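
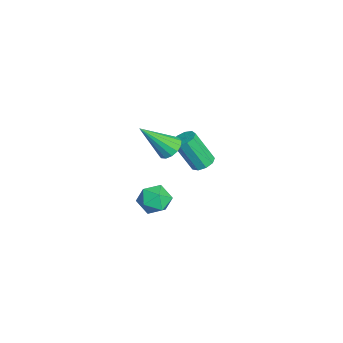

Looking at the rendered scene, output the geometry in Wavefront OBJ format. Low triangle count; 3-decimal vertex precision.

v -1.044 -0.509 -3.49
v -0.32 -1.042 -3.818
v -1.96 -1.758 -3.482
v -1.236 -2.291 -3.81
v -1.207 -1.939 -2.92
v -0.641 -1.168 -2.926
v -1.639 -1.632 -4.374
v -1.073 -0.861 -4.38
v -0.688 -1.736 -4.365
v -0.421 -1.926 -3.466
v -1.859 -0.874 -3.834
v -1.592 -1.064 -2.935
v 1.31 -0.708 1.995
v 1.682 -1.13 1.561
v 1.55 -2.112 3.565
v 1.932 -0.911 1.719
v 2.015 -0.638 1.95
v 1.91 -0.384 2.193
v 1.643 -0.216 2.384
v 1.288 -0.181 2.47
v 0.938 -0.286 2.428
v 0.688 -0.505 2.271
v 0.605 -0.778 2.04
v 0.711 -1.033 1.796
v 0.977 -1.2 1.606
v 1.332 -1.236 1.52
v -1.324 0.964 -1.136
v -0.747 0.704 -1.232
v -0.879 -0.225 0.5
v -1.456 0.036 0.596
v -0.706 1.087 -1.023
v -0.838 0.158 0.709
v -0.954 1.412 -0.868
v -1.086 0.483 0.865
v -1.375 1.528 -0.838
v -1.507 0.599 0.895
v -1.772 1.38 -0.947
v -1.904 0.451 0.785
v -1.96 1.038 -1.145
v -2.092 0.109 0.587
v -1.85 0.661 -1.339
v -1.982 -0.268 0.393
v -1.494 0.426 -1.438
v -1.626 -0.503 0.294
v -1.058 0.443 -1.395
v -1.19 -0.486 0.337
f 1 12 6
f 1 6 2
f 1 2 8
f 1 8 11
f 1 11 12
f 2 6 10
f 6 12 5
f 12 11 3
f 11 8 7
f 8 2 9
f 4 10 5
f 4 5 3
f 4 3 7
f 4 7 9
f 4 9 10
f 5 10 6
f 3 5 12
f 7 3 11
f 9 7 8
f 10 9 2
f 14 13 16
f 14 16 15
f 16 13 17
f 16 17 15
f 17 13 18
f 17 18 15
f 18 13 19
f 18 19 15
f 19 13 20
f 19 20 15
f 20 13 21
f 20 21 15
f 21 13 22
f 21 22 15
f 22 13 23
f 22 23 15
f 23 13 24
f 23 24 15
f 24 13 25
f 24 25 15
f 25 13 26
f 25 26 15
f 26 13 14
f 26 14 15
f 28 27 31
f 28 31 29
f 29 31 32
f 29 32 30
f 31 27 33
f 31 33 32
f 32 33 34
f 32 34 30
f 33 27 35
f 33 35 34
f 34 35 36
f 34 36 30
f 35 27 37
f 35 37 36
f 36 37 38
f 36 38 30
f 37 27 39
f 37 39 38
f 38 39 40
f 38 40 30
f 39 27 41
f 39 41 40
f 40 41 42
f 40 42 30
f 41 27 43
f 41 43 42
f 42 43 44
f 42 44 30
f 43 27 45
f 43 45 44
f 44 45 46
f 44 46 30
f 45 27 28
f 45 28 46
f 46 28 29
f 46 29 30



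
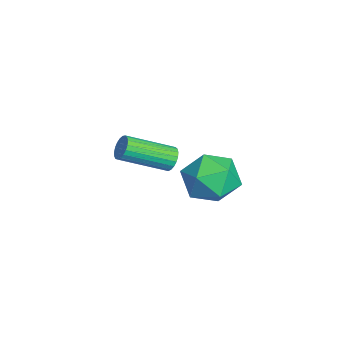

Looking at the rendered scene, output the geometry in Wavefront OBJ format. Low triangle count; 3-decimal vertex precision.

v 3.288 1.841 2.426
v 4.324 1.665 2.641
v 3.336 0.615 1.199
v 4.372 0.439 1.414
v 3.621 0.164 2.129
v 3.592 0.921 2.887
v 4.068 1.359 0.953
v 4.039 2.116 1.711
v 4.806 1.367 1.731
v 4.53 0.628 2.457
v 3.13 1.652 1.383
v 2.854 0.913 2.109
v -0.201 0.07 -0.07
v -0.017 -0.122 -0.517
v 0.225 -1.843 0.323
v 0.041 -1.65 0.77
v 0.163 -0.05 -0.421
v 0.405 -1.771 0.419
v 0.28 0.043 -0.265
v 0.522 -1.678 0.575
v 0.314 0.14 -0.075
v 0.556 -1.58 0.765
v 0.259 0.226 0.116
v 0.501 -1.495 0.956
v 0.124 0.284 0.274
v 0.367 -1.436 1.114
v -0.066 0.306 0.374
v 0.176 -1.415 1.214
v -0.281 0.287 0.396
v -0.038 -1.434 1.236
v -0.481 0.23 0.338
v -0.239 -1.491 1.178
v -0.633 0.146 0.209
v -0.391 -1.575 1.049
v -0.711 0.049 0.033
v -0.468 -1.672 0.872
v -0.7 -0.045 -0.162
v -0.457 -1.766 0.678
v -0.603 -0.118 -0.341
v -0.361 -1.839 0.499
v -0.436 -0.159 -0.473
v -0.194 -1.88 0.367
v -0.229 -0.161 -0.535
v 0.013 -1.881 0.305
f 1 12 6
f 1 6 2
f 1 2 8
f 1 8 11
f 1 11 12
f 2 6 10
f 6 12 5
f 12 11 3
f 11 8 7
f 8 2 9
f 4 10 5
f 4 5 3
f 4 3 7
f 4 7 9
f 4 9 10
f 5 10 6
f 3 5 12
f 7 3 11
f 9 7 8
f 10 9 2
f 14 13 17
f 14 17 15
f 15 17 18
f 15 18 16
f 17 13 19
f 17 19 18
f 18 19 20
f 18 20 16
f 19 13 21
f 19 21 20
f 20 21 22
f 20 22 16
f 21 13 23
f 21 23 22
f 22 23 24
f 22 24 16
f 23 13 25
f 23 25 24
f 24 25 26
f 24 26 16
f 25 13 27
f 25 27 26
f 26 27 28
f 26 28 16
f 27 13 29
f 27 29 28
f 28 29 30
f 28 30 16
f 29 13 31
f 29 31 30
f 30 31 32
f 30 32 16
f 31 13 33
f 31 33 32
f 32 33 34
f 32 34 16
f 33 13 35
f 33 35 34
f 34 35 36
f 34 36 16
f 35 13 37
f 35 37 36
f 36 37 38
f 36 38 16
f 37 13 39
f 37 39 38
f 38 39 40
f 38 40 16
f 39 13 41
f 39 41 40
f 40 41 42
f 40 42 16
f 41 13 43
f 41 43 42
f 42 43 44
f 42 44 16
f 43 13 14
f 43 14 44
f 44 14 15
f 44 15 16



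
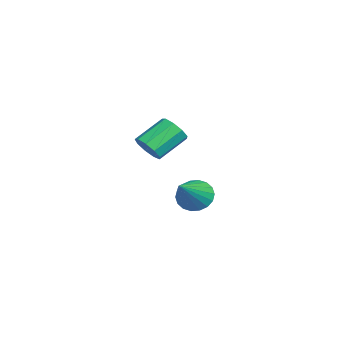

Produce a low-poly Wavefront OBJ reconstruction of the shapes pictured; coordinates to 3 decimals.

v 2.181 0.881 1.222
v 2.58 0.843 1.598
v 2.039 1.661 2.255
v 1.639 1.699 1.878
v 2.668 1.106 1.344
v 2.127 1.923 2
v 2.528 1.263 1.032
v 1.987 2.081 1.688
v 2.225 1.242 0.809
v 1.684 2.06 1.465
v 1.902 1.052 0.779
v 1.361 1.87 1.436
v 1.709 0.782 0.957
v 1.168 1.6 1.613
v 1.737 0.558 1.258
v 1.196 1.376 1.914
v 1.972 0.486 1.543
v 1.431 1.304 2.199
v 2.305 0.598 1.677
v 1.764 1.416 2.333
v -1.418 2.294 -2.397
v -1.004 2.71 -2.72
v -0.102 1.786 -1.363
v -1.111 2.881 -2.5
v -1.279 2.935 -2.26
v -1.474 2.863 -2.047
v -1.659 2.677 -1.903
v -1.795 2.417 -1.857
v -1.858 2.131 -1.918
v -1.833 1.878 -2.074
v -1.726 1.708 -2.294
v -1.558 1.653 -2.535
v -1.362 1.726 -2.748
v -1.178 1.911 -2.892
v -1.041 2.172 -2.937
v -0.979 2.457 -2.876
f 2 1 5
f 2 5 3
f 3 5 6
f 3 6 4
f 5 1 7
f 5 7 6
f 6 7 8
f 6 8 4
f 7 1 9
f 7 9 8
f 8 9 10
f 8 10 4
f 9 1 11
f 9 11 10
f 10 11 12
f 10 12 4
f 11 1 13
f 11 13 12
f 12 13 14
f 12 14 4
f 13 1 15
f 13 15 14
f 14 15 16
f 14 16 4
f 15 1 17
f 15 17 16
f 16 17 18
f 16 18 4
f 17 1 19
f 17 19 18
f 18 19 20
f 18 20 4
f 19 1 2
f 19 2 20
f 20 2 3
f 20 3 4
f 22 21 24
f 22 24 23
f 24 21 25
f 24 25 23
f 25 21 26
f 25 26 23
f 26 21 27
f 26 27 23
f 27 21 28
f 27 28 23
f 28 21 29
f 28 29 23
f 29 21 30
f 29 30 23
f 30 21 31
f 30 31 23
f 31 21 32
f 31 32 23
f 32 21 33
f 32 33 23
f 33 21 34
f 33 34 23
f 34 21 35
f 34 35 23
f 35 21 36
f 35 36 23
f 36 21 22
f 36 22 23



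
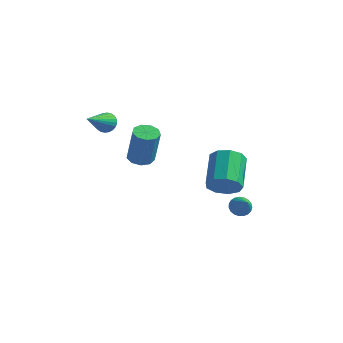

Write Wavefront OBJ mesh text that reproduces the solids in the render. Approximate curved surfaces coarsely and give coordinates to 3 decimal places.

v 1.917 0.272 -0.29
v 2.647 0.263 0.219
v 2.014 1.838 1.158
v 1.283 1.848 0.65
v 2.744 0.599 -0.279
v 2.111 2.174 0.66
v 2.454 0.782 -0.782
v 1.821 2.358 0.157
v 1.913 0.727 -1.055
v 1.28 2.302 -0.116
v 1.373 0.459 -0.969
v 0.74 2.034 -0.03
v 1.087 0.104 -0.566
v 0.454 1.679 0.374
v 1.19 -0.173 -0.033
v 0.557 1.402 0.906
v 1.632 -0.241 0.38
v 0.999 1.334 1.319
v 2.208 -0.069 0.479
v 1.575 1.506 1.418
v -2.696 0.543 0.201
v -2.069 0.339 0.035
v -1.617 0.133 1.993
v -2.244 0.337 2.159
v -2.078 0.802 0.086
v -1.626 0.595 2.043
v -2.376 1.143 0.19
v -1.924 0.937 2.148
v -2.824 1.204 0.3
v -2.372 0.997 2.258
v -3.212 0.955 0.364
v -2.76 0.749 2.322
v -3.359 0.514 0.351
v -2.907 0.308 2.309
v -3.195 0.086 0.268
v -2.743 -0.12 2.226
v -2.798 -0.127 0.154
v -2.346 -0.334 2.112
v -2.353 -0.028 0.062
v -1.901 -0.234 2.02
v -3.524 -1.187 3.208
v -3.031 -1.386 2.951
v -3.636 -2.693 4.152
v -2.945 -1.277 3.135
v -2.947 -1.155 3.33
v -3.037 -1.037 3.506
v -3.201 -0.943 3.637
v -3.414 -0.886 3.703
v -3.643 -0.874 3.694
v -3.855 -0.91 3.611
v -4.016 -0.989 3.466
v -4.102 -1.098 3.282
v -4.1 -1.22 3.087
v -4.01 -1.337 2.911
v -3.847 -1.432 2.78
v -3.634 -1.489 2.714
v -3.404 -1.5 2.723
v -3.192 -1.464 2.806
v 1.441 2.928 -3.27
v 1.881 2.89 -3.662
v 2.119 2.312 -2.45
v 1.933 3.1 -3.547
v 1.901 3.281 -3.385
v 1.789 3.4 -3.202
v 1.617 3.439 -3.032
v 1.414 3.389 -2.902
v 1.216 3.259 -2.837
v 1.058 3.072 -2.846
v 0.965 2.86 -2.929
v 0.955 2.661 -3.071
v 1.029 2.507 -3.247
v 1.174 2.426 -3.427
v 1.366 2.432 -3.581
v 1.57 2.524 -3.68
v 1.753 2.686 -3.709
f 2 1 5
f 2 5 3
f 3 5 6
f 3 6 4
f 5 1 7
f 5 7 6
f 6 7 8
f 6 8 4
f 7 1 9
f 7 9 8
f 8 9 10
f 8 10 4
f 9 1 11
f 9 11 10
f 10 11 12
f 10 12 4
f 11 1 13
f 11 13 12
f 12 13 14
f 12 14 4
f 13 1 15
f 13 15 14
f 14 15 16
f 14 16 4
f 15 1 17
f 15 17 16
f 16 17 18
f 16 18 4
f 17 1 19
f 17 19 18
f 18 19 20
f 18 20 4
f 19 1 2
f 19 2 20
f 20 2 3
f 20 3 4
f 22 21 25
f 22 25 23
f 23 25 26
f 23 26 24
f 25 21 27
f 25 27 26
f 26 27 28
f 26 28 24
f 27 21 29
f 27 29 28
f 28 29 30
f 28 30 24
f 29 21 31
f 29 31 30
f 30 31 32
f 30 32 24
f 31 21 33
f 31 33 32
f 32 33 34
f 32 34 24
f 33 21 35
f 33 35 34
f 34 35 36
f 34 36 24
f 35 21 37
f 35 37 36
f 36 37 38
f 36 38 24
f 37 21 39
f 37 39 38
f 38 39 40
f 38 40 24
f 39 21 22
f 39 22 40
f 40 22 23
f 40 23 24
f 42 41 44
f 42 44 43
f 44 41 45
f 44 45 43
f 45 41 46
f 45 46 43
f 46 41 47
f 46 47 43
f 47 41 48
f 47 48 43
f 48 41 49
f 48 49 43
f 49 41 50
f 49 50 43
f 50 41 51
f 50 51 43
f 51 41 52
f 51 52 43
f 52 41 53
f 52 53 43
f 53 41 54
f 53 54 43
f 54 41 55
f 54 55 43
f 55 41 56
f 55 56 43
f 56 41 57
f 56 57 43
f 57 41 58
f 57 58 43
f 58 41 42
f 58 42 43
f 60 59 62
f 60 62 61
f 62 59 63
f 62 63 61
f 63 59 64
f 63 64 61
f 64 59 65
f 64 65 61
f 65 59 66
f 65 66 61
f 66 59 67
f 66 67 61
f 67 59 68
f 67 68 61
f 68 59 69
f 68 69 61
f 69 59 70
f 69 70 61
f 70 59 71
f 70 71 61
f 71 59 72
f 71 72 61
f 72 59 73
f 72 73 61
f 73 59 74
f 73 74 61
f 74 59 75
f 74 75 61
f 75 59 60
f 75 60 61



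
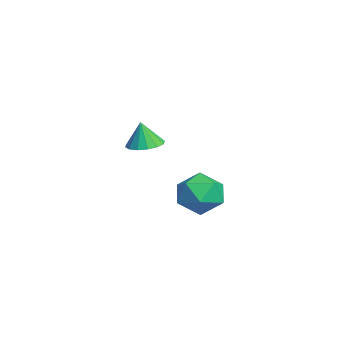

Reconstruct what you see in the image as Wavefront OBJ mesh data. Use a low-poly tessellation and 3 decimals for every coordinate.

v 3.94 -1.361 0.906
v 4.318 -0.711 1.018
v 3.88 -1.519 2.034
v 3.938 -0.608 1.012
v 3.559 -0.707 0.978
v 3.282 -0.981 0.924
v 3.181 -1.357 0.866
v 3.284 -1.734 0.819
v 3.562 -2.011 0.795
v 3.942 -2.114 0.801
v 4.321 -2.015 0.835
v 4.598 -1.741 0.888
v 4.699 -1.365 0.946
v 4.597 -0.988 0.994
v 0.028 2.457 -3.256
v 0.919 1.924 -2.746
v -0.219 0.976 -4.374
v 0.672 0.443 -3.864
v -0.31 0.616 -3.278
v -0.157 1.531 -2.587
v 0.857 1.369 -4.533
v 1.01 2.284 -3.842
v 1.432 1.251 -3.536
v 0.71 0.786 -2.76
v -0.01 2.114 -4.36
v -0.732 1.649 -3.584
f 2 1 4
f 2 4 3
f 4 1 5
f 4 5 3
f 5 1 6
f 5 6 3
f 6 1 7
f 6 7 3
f 7 1 8
f 7 8 3
f 8 1 9
f 8 9 3
f 9 1 10
f 9 10 3
f 10 1 11
f 10 11 3
f 11 1 12
f 11 12 3
f 12 1 13
f 12 13 3
f 13 1 14
f 13 14 3
f 14 1 2
f 14 2 3
f 15 26 20
f 15 20 16
f 15 16 22
f 15 22 25
f 15 25 26
f 16 20 24
f 20 26 19
f 26 25 17
f 25 22 21
f 22 16 23
f 18 24 19
f 18 19 17
f 18 17 21
f 18 21 23
f 18 23 24
f 19 24 20
f 17 19 26
f 21 17 25
f 23 21 22
f 24 23 16



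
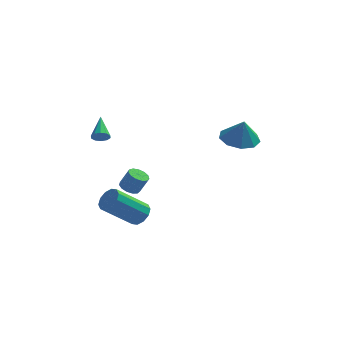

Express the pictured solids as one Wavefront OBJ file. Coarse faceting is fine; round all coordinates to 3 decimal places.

v -2.314 2.7 -4.067
v -1.889 2.338 -4.288
v -1.401 2.318 -3.313
v -1.826 2.68 -3.093
v -1.78 2.654 -4.336
v -1.291 2.634 -3.362
v -1.839 2.985 -4.299
v -1.351 2.964 -3.325
v -2.05 3.225 -4.188
v -1.562 3.205 -3.214
v -2.344 3.299 -4.039
v -1.856 3.278 -3.065
v -2.629 3.182 -3.899
v -2.141 3.162 -2.925
v -2.814 2.913 -3.812
v -2.326 2.892 -2.838
v -2.84 2.576 -3.806
v -2.352 2.555 -2.832
v -2.699 2.278 -3.883
v -2.211 2.258 -2.909
v -2.436 2.115 -4.018
v -1.948 2.094 -3.044
v -2.134 2.137 -4.169
v -1.646 2.117 -3.195
v -3.597 0.352 1.106
v -3.308 0.166 1.469
v -3.663 1.628 1.814
v -3.124 0.293 1.256
v -3.121 0.443 0.986
v -3.299 0.559 0.762
v -3.592 0.595 0.669
v -3.886 0.539 0.743
v -4.071 0.411 0.956
v -4.074 0.261 1.226
v -3.895 0.146 1.45
v -3.603 0.11 1.543
v 3.272 1.135 0.634
v 4.31 1.027 0.447
v 3.488 0.965 1.926
v 4.15 1.725 0.565
v 3.579 2.146 0.716
v 2.865 2.094 0.828
v 2.341 1.593 0.85
v 2.253 0.878 0.771
v 2.641 0.283 0.628
v 3.325 0.086 0.488
v 3.984 0.38 0.416
v -1.645 -0.619 -3.912
v -1.131 -0.748 -3.424
v -2.661 -1.31 -1.961
v -3.175 -1.181 -2.448
v -1.252 -0.322 -3.387
v -2.782 -0.883 -1.923
v -1.523 -0.009 -3.55
v -3.053 -0.57 -2.087
v -1.841 0.071 -3.851
v -3.37 -0.49 -2.388
v -2.084 -0.113 -4.176
v -3.613 -0.674 -2.712
v -2.159 -0.49 -4.399
v -3.689 -1.052 -2.936
v -2.038 -0.917 -4.437
v -3.568 -1.478 -2.973
v -1.767 -1.23 -4.273
v -3.297 -1.791 -2.81
v -1.45 -1.31 -3.972
v -2.979 -1.871 -2.509
v -1.207 -1.126 -3.648
v -2.736 -1.687 -2.184
f 2 1 5
f 2 5 3
f 3 5 6
f 3 6 4
f 5 1 7
f 5 7 6
f 6 7 8
f 6 8 4
f 7 1 9
f 7 9 8
f 8 9 10
f 8 10 4
f 9 1 11
f 9 11 10
f 10 11 12
f 10 12 4
f 11 1 13
f 11 13 12
f 12 13 14
f 12 14 4
f 13 1 15
f 13 15 14
f 14 15 16
f 14 16 4
f 15 1 17
f 15 17 16
f 16 17 18
f 16 18 4
f 17 1 19
f 17 19 18
f 18 19 20
f 18 20 4
f 19 1 21
f 19 21 20
f 20 21 22
f 20 22 4
f 21 1 23
f 21 23 22
f 22 23 24
f 22 24 4
f 23 1 2
f 23 2 24
f 24 2 3
f 24 3 4
f 26 25 28
f 26 28 27
f 28 25 29
f 28 29 27
f 29 25 30
f 29 30 27
f 30 25 31
f 30 31 27
f 31 25 32
f 31 32 27
f 32 25 33
f 32 33 27
f 33 25 34
f 33 34 27
f 34 25 35
f 34 35 27
f 35 25 36
f 35 36 27
f 36 25 26
f 36 26 27
f 38 37 40
f 38 40 39
f 40 37 41
f 40 41 39
f 41 37 42
f 41 42 39
f 42 37 43
f 42 43 39
f 43 37 44
f 43 44 39
f 44 37 45
f 44 45 39
f 45 37 46
f 45 46 39
f 46 37 47
f 46 47 39
f 47 37 38
f 47 38 39
f 49 48 52
f 49 52 50
f 50 52 53
f 50 53 51
f 52 48 54
f 52 54 53
f 53 54 55
f 53 55 51
f 54 48 56
f 54 56 55
f 55 56 57
f 55 57 51
f 56 48 58
f 56 58 57
f 57 58 59
f 57 59 51
f 58 48 60
f 58 60 59
f 59 60 61
f 59 61 51
f 60 48 62
f 60 62 61
f 61 62 63
f 61 63 51
f 62 48 64
f 62 64 63
f 63 64 65
f 63 65 51
f 64 48 66
f 64 66 65
f 65 66 67
f 65 67 51
f 66 48 68
f 66 68 67
f 67 68 69
f 67 69 51
f 68 48 49
f 68 49 69
f 69 49 50
f 69 50 51



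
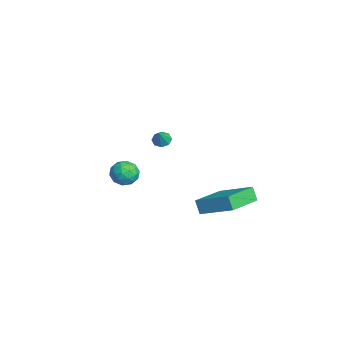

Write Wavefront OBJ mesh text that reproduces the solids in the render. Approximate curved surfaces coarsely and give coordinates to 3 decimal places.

v 2.628 2.044 -0.819
v 2.25 1.874 -0.065
v 3.811 3.461 0.096
v 3.433 3.291 0.849
v 4.127 0.529 -0.409
v 3.749 0.359 0.344
v 5.31 1.946 0.505
v 4.932 1.776 1.259
v 2.952 -2.658 2.862
v 3.731 -2.573 2.95
v 3.149 -3.587 2.01
v 3.928 -3.502 2.098
v 3.495 -3.799 2.686
v 3.374 -3.225 3.213
v 3.506 -2.935 1.747
v 3.385 -2.361 2.274
v 4.074 -2.745 2.26
v 4.067 -3.279 2.841
v 2.813 -2.881 2.119
v 2.806 -3.415 2.7
v 3.325 -2.534 2.981
v 3.555 -3.626 1.979
v 3.301 -3.801 2.325
v 3.759 -3.751 2.376
v 3.114 -2.917 3.136
v 3.572 -2.867 3.187
v 3.433 -3.588 3.032
v 3.308 -3.293 1.773
v 3.766 -3.243 1.824
v 3.121 -2.409 2.584
v 3.579 -2.359 2.635
v 3.447 -2.572 1.928
v 3.984 -2.585 2.627
v 4.099 -3.131 2.126
v 3.852 -2.798 1.92
v 3.78 -2.46 2.23
v 3.98 -2.899 2.968
v 4.095 -3.445 2.467
v 3.841 -3.619 2.813
v 3.769 -3.282 3.123
v 4.181 -3 2.563
v 2.785 -2.715 2.493
v 2.9 -3.261 1.992
v 3.111 -2.878 1.837
v 3.039 -2.541 2.147
v 2.781 -3.029 2.834
v 2.896 -3.575 2.333
v 3.1 -3.7 2.73
v 3.028 -3.362 3.04
v 2.699 -3.16 2.397
v -2.705 -0.326 0.991
v -2.311 -0.009 0.801
v -2.055 -0.594 1.889
v -2.571 0.194 1.05
v -2.91 0.092 1.264
v -3.128 -0.254 1.319
v -3.098 -0.643 1.181
v -2.838 -0.846 0.933
v -2.5 -0.744 0.718
v -2.282 -0.398 0.664
f 2 4 1
f 5 2 1
f 1 4 3
f 3 5 1
f 2 8 4
f 6 2 5
f 6 8 2
f 4 8 3
f 7 5 3
f 3 8 7
f 7 6 5
f 8 6 7
f 9 46 25
f 46 20 49
f 25 49 14
f 46 49 25
f 9 25 21
f 25 14 26
f 21 26 10
f 25 26 21
f 9 21 30
f 21 10 31
f 30 31 16
f 21 31 30
f 9 30 42
f 30 16 45
f 42 45 19
f 30 45 42
f 9 42 46
f 42 19 50
f 46 50 20
f 42 50 46
f 10 26 37
f 26 14 40
f 37 40 18
f 26 40 37
f 14 49 27
f 49 20 48
f 27 48 13
f 49 48 27
f 20 50 47
f 50 19 43
f 47 43 11
f 50 43 47
f 19 45 44
f 45 16 32
f 44 32 15
f 45 32 44
f 16 31 36
f 31 10 33
f 36 33 17
f 31 33 36
f 12 38 24
f 38 18 39
f 24 39 13
f 38 39 24
f 12 24 22
f 24 13 23
f 22 23 11
f 24 23 22
f 12 22 29
f 22 11 28
f 29 28 15
f 22 28 29
f 12 29 34
f 29 15 35
f 34 35 17
f 29 35 34
f 12 34 38
f 34 17 41
f 38 41 18
f 34 41 38
f 13 39 27
f 39 18 40
f 27 40 14
f 39 40 27
f 11 23 47
f 23 13 48
f 47 48 20
f 23 48 47
f 15 28 44
f 28 11 43
f 44 43 19
f 28 43 44
f 17 35 36
f 35 15 32
f 36 32 16
f 35 32 36
f 18 41 37
f 41 17 33
f 37 33 10
f 41 33 37
f 52 51 54
f 52 54 53
f 54 51 55
f 54 55 53
f 55 51 56
f 55 56 53
f 56 51 57
f 56 57 53
f 57 51 58
f 57 58 53
f 58 51 59
f 58 59 53
f 59 51 60
f 59 60 53
f 60 51 52
f 60 52 53



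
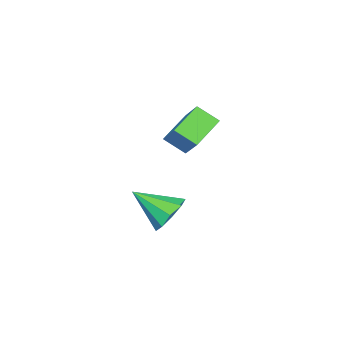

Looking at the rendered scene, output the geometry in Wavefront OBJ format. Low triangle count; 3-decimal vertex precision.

v 1.574 1.798 -0.349
v 0.17 2.006 0.345
v 1.398 2.708 -0.978
v -0.006 2.916 -0.284
v 2.246 2.684 0.744
v 0.842 2.892 1.438
v 2.07 3.594 0.115
v 0.666 3.802 0.809
v 1.982 2.362 -4.307
v 2.741 2.147 -4.888
v 2.358 0.838 -3.253
v 2.941 2.544 -4.386
v 2.692 2.855 -3.847
v 2.111 2.936 -3.523
v 1.469 2.747 -3.566
v 1.067 2.379 -3.955
v 1.093 2.002 -4.509
v 1.534 1.793 -4.968
v 2.185 1.851 -5.118
f 2 4 1
f 5 2 1
f 1 4 3
f 3 5 1
f 2 8 4
f 6 2 5
f 6 8 2
f 4 8 3
f 7 5 3
f 3 8 7
f 7 6 5
f 8 6 7
f 10 9 12
f 10 12 11
f 12 9 13
f 12 13 11
f 13 9 14
f 13 14 11
f 14 9 15
f 14 15 11
f 15 9 16
f 15 16 11
f 16 9 17
f 16 17 11
f 17 9 18
f 17 18 11
f 18 9 19
f 18 19 11
f 19 9 10
f 19 10 11



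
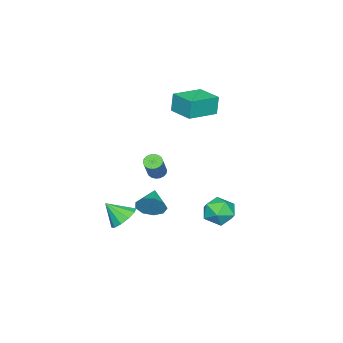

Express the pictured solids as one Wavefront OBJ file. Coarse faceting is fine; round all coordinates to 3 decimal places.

v -0.606 3.526 -3.751
v -0.1 2.905 -4.57
v -1.28 1.975 -2.99
v -0.774 1.354 -3.809
v -0.138 1.888 -3.019
v 0.279 2.846 -3.489
v -1.659 2.034 -4.071
v -1.242 2.992 -4.541
v -0.75 1.982 -4.767
v 0.19 1.892 -4.118
v -1.57 2.988 -3.442
v -0.63 2.898 -2.793
v -3.1 -3.266 -3.249
v -2.756 -2.867 -3.576
v -1.697 -2.535 -2.059
v -2.04 -2.934 -1.731
v -2.955 -2.706 -3.472
v -1.896 -2.374 -1.955
v -3.182 -2.656 -3.324
v -2.123 -2.324 -1.807
v -3.394 -2.727 -3.161
v -2.334 -2.395 -1.644
v -3.546 -2.905 -3.016
v -2.487 -2.573 -1.499
v -3.611 -3.154 -2.916
v -2.552 -2.822 -1.399
v -3.574 -3.425 -2.883
v -2.515 -3.093 -1.365
v -3.443 -3.665 -2.921
v -2.384 -3.333 -1.404
v -3.244 -3.826 -3.025
v -2.185 -3.494 -1.508
v -3.017 -3.876 -3.173
v -1.958 -3.544 -1.656
v -2.806 -3.805 -3.336
v -1.746 -3.473 -1.819
v -2.653 -3.627 -3.481
v -1.594 -3.295 -1.964
v -2.588 -3.378 -3.581
v -1.529 -3.046 -2.064
v -2.625 -3.107 -3.615
v -1.566 -2.775 -2.097
v -4.893 -1.346 2.269
v -5.075 -1.321 3.637
v -4.213 0.298 2.329
v -4.395 0.323 3.697
v -2.945 -2.163 2.543
v -3.127 -2.138 3.911
v -2.265 -0.519 2.603
v -2.447 -0.494 3.971
v 2.672 -2.148 -3.98
v 3.292 -2.628 -4.618
v 2.988 -3.232 -2.86
v 3.628 -2.205 -4.304
v 3.598 -1.761 -3.866
v 3.215 -1.465 -3.472
v 2.625 -1.43 -3.272
v 2.053 -1.669 -3.343
v 1.717 -2.092 -3.657
v 1.747 -2.536 -4.095
v 2.13 -2.832 -4.489
v 2.72 -2.867 -4.688
v 4.448 0.791 -1.095
v 4.855 0.503 -0.287
v 3.092 0.249 -0.605
v 4.636 1.111 -0.22
v 4.328 1.569 -0.563
v 4.077 1.664 -1.155
v 3.998 1.35 -1.718
v 4.13 0.775 -1.99
v 4.411 0.208 -1.844
v 4.709 -0.087 -1.346
v 4.884 0.03 -0.732
f 1 12 6
f 1 6 2
f 1 2 8
f 1 8 11
f 1 11 12
f 2 6 10
f 6 12 5
f 12 11 3
f 11 8 7
f 8 2 9
f 4 10 5
f 4 5 3
f 4 3 7
f 4 7 9
f 4 9 10
f 5 10 6
f 3 5 12
f 7 3 11
f 9 7 8
f 10 9 2
f 14 13 17
f 14 17 15
f 15 17 18
f 15 18 16
f 17 13 19
f 17 19 18
f 18 19 20
f 18 20 16
f 19 13 21
f 19 21 20
f 20 21 22
f 20 22 16
f 21 13 23
f 21 23 22
f 22 23 24
f 22 24 16
f 23 13 25
f 23 25 24
f 24 25 26
f 24 26 16
f 25 13 27
f 25 27 26
f 26 27 28
f 26 28 16
f 27 13 29
f 27 29 28
f 28 29 30
f 28 30 16
f 29 13 31
f 29 31 30
f 30 31 32
f 30 32 16
f 31 13 33
f 31 33 32
f 32 33 34
f 32 34 16
f 33 13 35
f 33 35 34
f 34 35 36
f 34 36 16
f 35 13 37
f 35 37 36
f 36 37 38
f 36 38 16
f 37 13 39
f 37 39 38
f 38 39 40
f 38 40 16
f 39 13 41
f 39 41 40
f 40 41 42
f 40 42 16
f 41 13 14
f 41 14 42
f 42 14 15
f 42 15 16
f 44 46 43
f 47 44 43
f 43 46 45
f 45 47 43
f 44 50 46
f 48 44 47
f 48 50 44
f 46 50 45
f 49 47 45
f 45 50 49
f 49 48 47
f 50 48 49
f 52 51 54
f 52 54 53
f 54 51 55
f 54 55 53
f 55 51 56
f 55 56 53
f 56 51 57
f 56 57 53
f 57 51 58
f 57 58 53
f 58 51 59
f 58 59 53
f 59 51 60
f 59 60 53
f 60 51 61
f 60 61 53
f 61 51 62
f 61 62 53
f 62 51 52
f 62 52 53
f 64 63 66
f 64 66 65
f 66 63 67
f 66 67 65
f 67 63 68
f 67 68 65
f 68 63 69
f 68 69 65
f 69 63 70
f 69 70 65
f 70 63 71
f 70 71 65
f 71 63 72
f 71 72 65
f 72 63 73
f 72 73 65
f 73 63 64
f 73 64 65



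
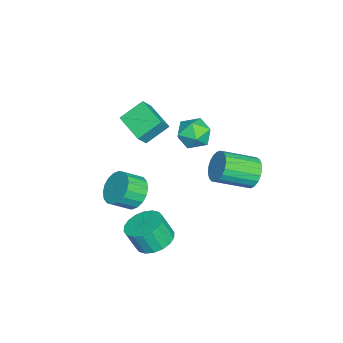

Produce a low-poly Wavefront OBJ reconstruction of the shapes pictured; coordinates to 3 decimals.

v -0.391 -1.121 1.013
v 0.136 -1.381 1.707
v -1.032 -0.163 1.859
v -0.505 -0.423 2.554
v 0.725 0.003 0.586
v 1.252 -0.257 1.281
v 0.084 0.961 1.433
v 0.611 0.701 2.127
v 3.057 0.916 -4.363
v 3.798 0.337 -4.671
v 3.885 -0.195 -3.466
v 3.143 0.384 -3.157
v 4.008 0.697 -4.527
v 4.094 0.165 -3.322
v 4.03 1.1 -4.351
v 4.116 0.568 -3.146
v 3.858 1.467 -4.177
v 3.945 0.935 -2.972
v 3.528 1.724 -4.04
v 3.615 1.192 -2.834
v 3.105 1.822 -3.966
v 3.191 1.29 -2.761
v 2.672 1.74 -3.971
v 2.758 1.208 -2.766
v 2.315 1.495 -4.054
v 2.402 0.963 -2.849
v 2.106 1.135 -4.198
v 2.192 0.603 -2.993
v 2.084 0.732 -4.374
v 2.17 0.2 -3.169
v 2.255 0.365 -4.548
v 2.342 -0.167 -3.343
v 2.585 0.108 -4.686
v 2.672 -0.424 -3.48
v 3.009 0.01 -4.759
v 3.095 -0.522 -3.554
v 3.442 0.092 -4.754
v 3.528 -0.44 -3.549
v 0.683 2.98 1.905
v 1.293 3.106 2.588
v 1.207 1.594 1.692
v 1.817 1.72 2.375
v 0.915 1.658 2.567
v 0.591 2.514 2.699
v 1.909 2.186 1.581
v 1.585 3.042 1.713
v 2.052 2.615 2.388
v 1.437 2.289 2.998
v 1.063 2.411 1.282
v 0.448 2.085 1.892
v -0.11 -0.763 -3.948
v 0.45 -0.074 -3.534
v 0.951 -0.887 -2.858
v 0.39 -1.577 -3.272
v 0.097 -0.079 -3.279
v 0.597 -0.892 -2.602
v -0.297 -0.219 -3.155
v 0.203 -1.032 -2.479
v -0.654 -0.467 -3.189
v -0.154 -1.28 -2.513
v -0.904 -0.773 -3.373
v -0.404 -1.586 -2.697
v -0.996 -1.078 -3.671
v -0.496 -1.891 -2.995
v -0.913 -1.321 -4.024
v -0.413 -2.134 -3.348
v -0.671 -1.453 -4.362
v -0.17 -2.266 -3.686
v -0.317 -1.448 -4.618
v 0.183 -2.261 -3.941
v 0.077 -1.308 -4.741
v 0.577 -2.121 -4.065
v 0.434 -1.06 -4.707
v 0.934 -1.873 -4.031
v 0.684 -0.754 -4.523
v 1.184 -1.567 -3.847
v 0.776 -0.449 -4.225
v 1.276 -1.262 -3.549
v 0.693 -0.206 -3.872
v 1.193 -1.019 -3.196
v -1.798 4.599 -2.906
v -1.076 4.651 -3.44
v -0.36 3.053 -2.629
v -1.082 3.001 -2.094
v -0.967 4.851 -3.143
v -0.251 3.253 -2.332
v -1.002 5.007 -2.805
v -0.286 3.409 -1.993
v -1.175 5.092 -2.484
v -0.459 3.494 -1.672
v -1.455 5.093 -2.236
v -0.739 3.495 -1.425
v -1.795 5.008 -2.104
v -1.079 3.409 -1.292
v -2.135 4.852 -2.11
v -1.419 3.254 -1.299
v -2.417 4.653 -2.254
v -1.701 3.054 -1.443
v -2.592 4.444 -2.511
v -1.876 2.846 -1.7
v -2.629 4.262 -2.836
v -1.914 2.664 -2.025
v -2.523 4.138 -3.173
v -1.808 2.54 -2.362
v -2.292 4.095 -3.464
v -1.576 2.496 -2.652
v -1.975 4.138 -3.658
v -1.259 2.54 -2.847
v -1.627 4.261 -3.722
v -0.912 2.663 -2.911
v -1.309 4.443 -3.645
v -0.594 2.844 -2.834
f 2 4 1
f 5 2 1
f 1 4 3
f 3 5 1
f 2 8 4
f 6 2 5
f 6 8 2
f 4 8 3
f 7 5 3
f 3 8 7
f 7 6 5
f 8 6 7
f 10 9 13
f 10 13 11
f 11 13 14
f 11 14 12
f 13 9 15
f 13 15 14
f 14 15 16
f 14 16 12
f 15 9 17
f 15 17 16
f 16 17 18
f 16 18 12
f 17 9 19
f 17 19 18
f 18 19 20
f 18 20 12
f 19 9 21
f 19 21 20
f 20 21 22
f 20 22 12
f 21 9 23
f 21 23 22
f 22 23 24
f 22 24 12
f 23 9 25
f 23 25 24
f 24 25 26
f 24 26 12
f 25 9 27
f 25 27 26
f 26 27 28
f 26 28 12
f 27 9 29
f 27 29 28
f 28 29 30
f 28 30 12
f 29 9 31
f 29 31 30
f 30 31 32
f 30 32 12
f 31 9 33
f 31 33 32
f 32 33 34
f 32 34 12
f 33 9 35
f 33 35 34
f 34 35 36
f 34 36 12
f 35 9 37
f 35 37 36
f 36 37 38
f 36 38 12
f 37 9 10
f 37 10 38
f 38 10 11
f 38 11 12
f 39 50 44
f 39 44 40
f 39 40 46
f 39 46 49
f 39 49 50
f 40 44 48
f 44 50 43
f 50 49 41
f 49 46 45
f 46 40 47
f 42 48 43
f 42 43 41
f 42 41 45
f 42 45 47
f 42 47 48
f 43 48 44
f 41 43 50
f 45 41 49
f 47 45 46
f 48 47 40
f 52 51 55
f 52 55 53
f 53 55 56
f 53 56 54
f 55 51 57
f 55 57 56
f 56 57 58
f 56 58 54
f 57 51 59
f 57 59 58
f 58 59 60
f 58 60 54
f 59 51 61
f 59 61 60
f 60 61 62
f 60 62 54
f 61 51 63
f 61 63 62
f 62 63 64
f 62 64 54
f 63 51 65
f 63 65 64
f 64 65 66
f 64 66 54
f 65 51 67
f 65 67 66
f 66 67 68
f 66 68 54
f 67 51 69
f 67 69 68
f 68 69 70
f 68 70 54
f 69 51 71
f 69 71 70
f 70 71 72
f 70 72 54
f 71 51 73
f 71 73 72
f 72 73 74
f 72 74 54
f 73 51 75
f 73 75 74
f 74 75 76
f 74 76 54
f 75 51 77
f 75 77 76
f 76 77 78
f 76 78 54
f 77 51 79
f 77 79 78
f 78 79 80
f 78 80 54
f 79 51 52
f 79 52 80
f 80 52 53
f 80 53 54
f 82 81 85
f 82 85 83
f 83 85 86
f 83 86 84
f 85 81 87
f 85 87 86
f 86 87 88
f 86 88 84
f 87 81 89
f 87 89 88
f 88 89 90
f 88 90 84
f 89 81 91
f 89 91 90
f 90 91 92
f 90 92 84
f 91 81 93
f 91 93 92
f 92 93 94
f 92 94 84
f 93 81 95
f 93 95 94
f 94 95 96
f 94 96 84
f 95 81 97
f 95 97 96
f 96 97 98
f 96 98 84
f 97 81 99
f 97 99 98
f 98 99 100
f 98 100 84
f 99 81 101
f 99 101 100
f 100 101 102
f 100 102 84
f 101 81 103
f 101 103 102
f 102 103 104
f 102 104 84
f 103 81 105
f 103 105 104
f 104 105 106
f 104 106 84
f 105 81 107
f 105 107 106
f 106 107 108
f 106 108 84
f 107 81 109
f 107 109 108
f 108 109 110
f 108 110 84
f 109 81 111
f 109 111 110
f 110 111 112
f 110 112 84
f 111 81 82
f 111 82 112
f 112 82 83
f 112 83 84



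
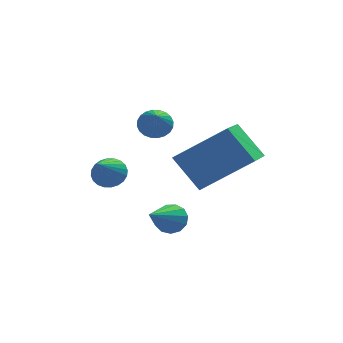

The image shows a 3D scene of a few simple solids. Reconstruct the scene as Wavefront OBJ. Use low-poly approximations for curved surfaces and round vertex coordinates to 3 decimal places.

v -0.431 0.749 -2.596
v -0.038 0.949 -2.19
v -0.929 -0.289 -1.604
v -0.224 1.083 -2.143
v -0.441 1.166 -2.165
v -0.658 1.186 -2.252
v -0.839 1.139 -2.392
v -0.959 1.033 -2.563
v -0.998 0.884 -2.739
v -0.951 0.714 -2.893
v -0.825 0.55 -3.002
v -0.639 0.416 -3.049
v -0.421 0.333 -3.027
v -0.205 0.313 -2.94
v -0.023 0.359 -2.8
v 0.096 0.466 -2.629
v 0.136 0.615 -2.453
v 0.089 0.785 -2.299
v 1.219 1.994 -1.15
v 1.773 1.83 -1.271
v 1.061 0.706 -0.13
v 1.805 1.969 -1.09
v 1.749 2.112 -0.919
v 1.611 2.237 -0.783
v 1.414 2.325 -0.702
v 1.187 2.362 -0.69
v 0.965 2.343 -0.748
v 0.782 2.271 -0.867
v 0.665 2.157 -1.029
v 0.632 2.018 -1.21
v 0.689 1.875 -1.381
v 0.826 1.75 -1.518
v 1.024 1.663 -1.598
v 1.25 1.625 -1.61
v 1.472 1.644 -1.552
v 1.656 1.716 -1.433
v 1.311 -0.681 -4.04
v 1.728 -0.658 -3.637
v 0.449 -1.879 -3.08
v 1.507 -0.433 -3.554
v 1.223 -0.286 -3.624
v 0.968 -0.264 -3.827
v 0.821 -0.375 -4.097
v 0.83 -0.583 -4.349
v 0.991 -0.822 -4.503
v 1.254 -1.016 -4.509
v 1.535 -1.104 -4.367
v 1.744 -1.057 -4.121
v 1.816 -0.891 -3.849
v 1.866 -2.64 -1.714
v 1.158 -1.921 -0.645
v 2.454 -1.236 -2.269
v 1.747 -0.517 -1.199
v 3.493 -2.843 -0.501
v 2.786 -2.124 0.569
v 4.082 -1.439 -1.055
v 3.374 -0.72 0.014
f 2 1 4
f 2 4 3
f 4 1 5
f 4 5 3
f 5 1 6
f 5 6 3
f 6 1 7
f 6 7 3
f 7 1 8
f 7 8 3
f 8 1 9
f 8 9 3
f 9 1 10
f 9 10 3
f 10 1 11
f 10 11 3
f 11 1 12
f 11 12 3
f 12 1 13
f 12 13 3
f 13 1 14
f 13 14 3
f 14 1 15
f 14 15 3
f 15 1 16
f 15 16 3
f 16 1 17
f 16 17 3
f 17 1 18
f 17 18 3
f 18 1 2
f 18 2 3
f 20 19 22
f 20 22 21
f 22 19 23
f 22 23 21
f 23 19 24
f 23 24 21
f 24 19 25
f 24 25 21
f 25 19 26
f 25 26 21
f 26 19 27
f 26 27 21
f 27 19 28
f 27 28 21
f 28 19 29
f 28 29 21
f 29 19 30
f 29 30 21
f 30 19 31
f 30 31 21
f 31 19 32
f 31 32 21
f 32 19 33
f 32 33 21
f 33 19 34
f 33 34 21
f 34 19 35
f 34 35 21
f 35 19 36
f 35 36 21
f 36 19 20
f 36 20 21
f 38 37 40
f 38 40 39
f 40 37 41
f 40 41 39
f 41 37 42
f 41 42 39
f 42 37 43
f 42 43 39
f 43 37 44
f 43 44 39
f 44 37 45
f 44 45 39
f 45 37 46
f 45 46 39
f 46 37 47
f 46 47 39
f 47 37 48
f 47 48 39
f 48 37 49
f 48 49 39
f 49 37 38
f 49 38 39
f 51 53 50
f 54 51 50
f 50 53 52
f 52 54 50
f 51 57 53
f 55 51 54
f 55 57 51
f 53 57 52
f 56 54 52
f 52 57 56
f 56 55 54
f 57 55 56



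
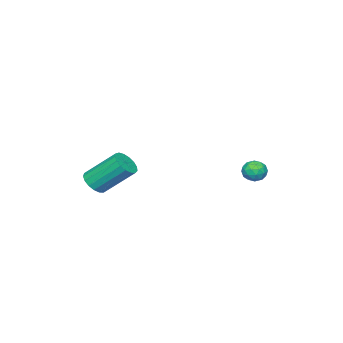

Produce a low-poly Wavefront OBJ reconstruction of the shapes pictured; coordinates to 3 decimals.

v 3.013 -4.143 3.16
v 3.472 -4.415 3.628
v 2.887 -3.07 4.987
v 2.427 -2.797 4.52
v 3.652 -4.175 3.468
v 3.067 -2.83 4.827
v 3.685 -3.928 3.237
v 3.1 -2.582 4.596
v 3.564 -3.73 2.989
v 2.979 -2.384 4.348
v 3.317 -3.626 2.78
v 2.732 -2.281 4.139
v 3 -3.641 2.658
v 2.415 -2.296 4.017
v 2.686 -3.771 2.652
v 2.101 -2.425 4.011
v 2.447 -3.986 2.761
v 1.862 -2.64 4.12
v 2.337 -4.237 2.963
v 1.752 -2.891 4.322
v 2.382 -4.466 3.209
v 1.797 -3.121 4.568
v 2.572 -4.621 3.445
v 1.987 -3.276 4.804
v 2.863 -4.667 3.615
v 2.277 -3.322 4.974
v 3.187 -4.593 3.681
v 2.602 -3.247 5.04
v -3.846 0.323 2.67
v -3.619 0.561 3.233
v -2.941 -0.201 2.527
v -2.714 0.037 3.09
v -3.2 -0.397 3.092
v -3.76 -0.074 3.18
v -2.8 0.434 2.58
v -3.36 0.757 2.668
v -2.973 0.629 3.178
v -3.22 0.116 3.494
v -3.34 0.244 2.266
v -3.587 -0.269 2.582
v -3.812 0.488 2.964
v -2.748 -0.128 2.796
v -3.034 -0.383 2.797
v -2.901 -0.243 3.128
v -3.894 0.115 2.933
v -3.761 0.254 3.264
v -3.515 -0.309 3.181
v -2.799 0.106 2.496
v -2.666 0.245 2.827
v -3.659 0.603 2.632
v -3.526 0.743 2.963
v -3.045 0.669 2.579
v -3.299 0.668 3.262
v -2.767 0.36 3.178
v -2.818 0.593 2.879
v -3.146 0.783 2.93
v -3.444 0.366 3.448
v -2.913 0.058 3.364
v -3.198 -0.197 3.365
v -3.527 -0.007 3.417
v -3.065 0.406 3.416
v -3.647 0.302 2.396
v -3.116 -0.006 2.312
v -3.033 0.367 2.343
v -3.362 0.557 2.395
v -3.793 -0 2.582
v -3.261 -0.308 2.498
v -3.414 -0.423 2.83
v -3.742 -0.233 2.881
v -3.495 -0.046 2.344
f 2 1 5
f 2 5 3
f 3 5 6
f 3 6 4
f 5 1 7
f 5 7 6
f 6 7 8
f 6 8 4
f 7 1 9
f 7 9 8
f 8 9 10
f 8 10 4
f 9 1 11
f 9 11 10
f 10 11 12
f 10 12 4
f 11 1 13
f 11 13 12
f 12 13 14
f 12 14 4
f 13 1 15
f 13 15 14
f 14 15 16
f 14 16 4
f 15 1 17
f 15 17 16
f 16 17 18
f 16 18 4
f 17 1 19
f 17 19 18
f 18 19 20
f 18 20 4
f 19 1 21
f 19 21 20
f 20 21 22
f 20 22 4
f 21 1 23
f 21 23 22
f 22 23 24
f 22 24 4
f 23 1 25
f 23 25 24
f 24 25 26
f 24 26 4
f 25 1 27
f 25 27 26
f 26 27 28
f 26 28 4
f 27 1 2
f 27 2 28
f 28 2 3
f 28 3 4
f 29 66 45
f 66 40 69
f 45 69 34
f 66 69 45
f 29 45 41
f 45 34 46
f 41 46 30
f 45 46 41
f 29 41 50
f 41 30 51
f 50 51 36
f 41 51 50
f 29 50 62
f 50 36 65
f 62 65 39
f 50 65 62
f 29 62 66
f 62 39 70
f 66 70 40
f 62 70 66
f 30 46 57
f 46 34 60
f 57 60 38
f 46 60 57
f 34 69 47
f 69 40 68
f 47 68 33
f 69 68 47
f 40 70 67
f 70 39 63
f 67 63 31
f 70 63 67
f 39 65 64
f 65 36 52
f 64 52 35
f 65 52 64
f 36 51 56
f 51 30 53
f 56 53 37
f 51 53 56
f 32 58 44
f 58 38 59
f 44 59 33
f 58 59 44
f 32 44 42
f 44 33 43
f 42 43 31
f 44 43 42
f 32 42 49
f 42 31 48
f 49 48 35
f 42 48 49
f 32 49 54
f 49 35 55
f 54 55 37
f 49 55 54
f 32 54 58
f 54 37 61
f 58 61 38
f 54 61 58
f 33 59 47
f 59 38 60
f 47 60 34
f 59 60 47
f 31 43 67
f 43 33 68
f 67 68 40
f 43 68 67
f 35 48 64
f 48 31 63
f 64 63 39
f 48 63 64
f 37 55 56
f 55 35 52
f 56 52 36
f 55 52 56
f 38 61 57
f 61 37 53
f 57 53 30
f 61 53 57



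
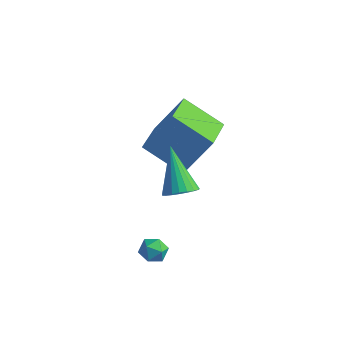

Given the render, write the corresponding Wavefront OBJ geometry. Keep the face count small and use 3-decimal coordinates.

v -3.669 -0.521 1.327
v -2.77 0.383 3.095
v -4.205 1.366 0.635
v -3.306 2.27 2.404
v -1.834 -0.37 0.316
v -0.935 0.534 2.085
v -2.37 1.517 -0.375
v -1.471 2.421 1.393
v -0.07 -3.618 3.128
v 0.391 -3.902 3.632
v -1.13 -2.602 4.672
v 0.533 -3.64 3.557
v 0.57 -3.374 3.407
v 0.497 -3.15 3.209
v 0.325 -3.007 2.997
v 0.085 -2.969 2.808
v -0.181 -3.044 2.674
v -0.429 -3.219 2.619
v -0.615 -3.462 2.652
v -0.706 -3.732 2.767
v -0.688 -3.983 2.945
v -0.562 -4.17 3.154
v -0.352 -4.262 3.359
v -0.093 -4.243 3.524
v 0.17 -4.116 3.621
v -1.769 -3.558 -1.125
v -1.171 -3.424 -0.903
v -1.349 -4.016 -1.977
v -0.751 -3.882 -1.755
v -1.12 -4.324 -1.45
v -1.38 -4.041 -0.923
v -1.14 -3.399 -1.957
v -1.4 -3.116 -1.43
v -0.782 -3.325 -1.417
v -0.77 -3.897 -1.104
v -1.75 -3.543 -1.776
v -1.738 -4.115 -1.463
f 2 4 1
f 5 2 1
f 1 4 3
f 3 5 1
f 2 8 4
f 6 2 5
f 6 8 2
f 4 8 3
f 7 5 3
f 3 8 7
f 7 6 5
f 8 6 7
f 10 9 12
f 10 12 11
f 12 9 13
f 12 13 11
f 13 9 14
f 13 14 11
f 14 9 15
f 14 15 11
f 15 9 16
f 15 16 11
f 16 9 17
f 16 17 11
f 17 9 18
f 17 18 11
f 18 9 19
f 18 19 11
f 19 9 20
f 19 20 11
f 20 9 21
f 20 21 11
f 21 9 22
f 21 22 11
f 22 9 23
f 22 23 11
f 23 9 24
f 23 24 11
f 24 9 25
f 24 25 11
f 25 9 10
f 25 10 11
f 26 37 31
f 26 31 27
f 26 27 33
f 26 33 36
f 26 36 37
f 27 31 35
f 31 37 30
f 37 36 28
f 36 33 32
f 33 27 34
f 29 35 30
f 29 30 28
f 29 28 32
f 29 32 34
f 29 34 35
f 30 35 31
f 28 30 37
f 32 28 36
f 34 32 33
f 35 34 27



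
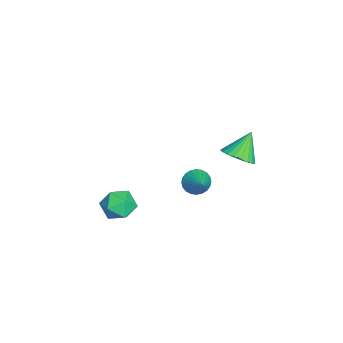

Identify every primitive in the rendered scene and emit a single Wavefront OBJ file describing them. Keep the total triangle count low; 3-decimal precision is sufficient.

v -0.607 0.599 -3.694
v -0.173 0.09 -4.095
v 0.687 1.001 -2.806
v -0.137 0.342 -4.262
v -0.173 0.633 -4.342
v -0.275 0.92 -4.323
v -0.427 1.157 -4.209
v -0.607 1.309 -4.016
v -0.787 1.353 -3.774
v -0.939 1.283 -3.521
v -1.041 1.108 -3.293
v -1.076 0.856 -3.127
v -1.041 0.564 -3.047
v -0.939 0.278 -3.066
v -0.786 0.041 -3.18
v -0.607 -0.112 -3.373
v -0.427 -0.156 -3.614
v -0.275 -0.085 -3.868
v 4.132 2.721 2.661
v 4.872 3.184 2.918
v 3.328 3.339 3.859
v 4.719 3.415 2.696
v 4.476 3.541 2.468
v 4.182 3.541 2.27
v 3.879 3.416 2.132
v 3.615 3.186 2.074
v 3.43 2.885 2.105
v 3.352 2.558 2.221
v 3.392 2.257 2.404
v 3.545 2.026 2.626
v 3.788 1.901 2.853
v 4.082 1.9 3.051
v 4.385 2.025 3.19
v 4.648 2.255 3.248
v 4.834 2.556 3.217
v 4.912 2.883 3.101
v 1.078 -2.713 -3.815
v 1.902 -2.212 -3.484
v 1.798 -4.148 -3.436
v 2.622 -3.647 -3.105
v 1.746 -3.588 -2.586
v 1.301 -2.7 -2.82
v 2.399 -3.66 -4.1
v 1.954 -2.772 -4.334
v 2.719 -2.797 -3.66
v 2.315 -2.753 -2.724
v 1.385 -3.607 -4.196
v 0.981 -3.563 -3.26
f 2 1 4
f 2 4 3
f 4 1 5
f 4 5 3
f 5 1 6
f 5 6 3
f 6 1 7
f 6 7 3
f 7 1 8
f 7 8 3
f 8 1 9
f 8 9 3
f 9 1 10
f 9 10 3
f 10 1 11
f 10 11 3
f 11 1 12
f 11 12 3
f 12 1 13
f 12 13 3
f 13 1 14
f 13 14 3
f 14 1 15
f 14 15 3
f 15 1 16
f 15 16 3
f 16 1 17
f 16 17 3
f 17 1 18
f 17 18 3
f 18 1 2
f 18 2 3
f 20 19 22
f 20 22 21
f 22 19 23
f 22 23 21
f 23 19 24
f 23 24 21
f 24 19 25
f 24 25 21
f 25 19 26
f 25 26 21
f 26 19 27
f 26 27 21
f 27 19 28
f 27 28 21
f 28 19 29
f 28 29 21
f 29 19 30
f 29 30 21
f 30 19 31
f 30 31 21
f 31 19 32
f 31 32 21
f 32 19 33
f 32 33 21
f 33 19 34
f 33 34 21
f 34 19 35
f 34 35 21
f 35 19 36
f 35 36 21
f 36 19 20
f 36 20 21
f 37 48 42
f 37 42 38
f 37 38 44
f 37 44 47
f 37 47 48
f 38 42 46
f 42 48 41
f 48 47 39
f 47 44 43
f 44 38 45
f 40 46 41
f 40 41 39
f 40 39 43
f 40 43 45
f 40 45 46
f 41 46 42
f 39 41 48
f 43 39 47
f 45 43 44
f 46 45 38



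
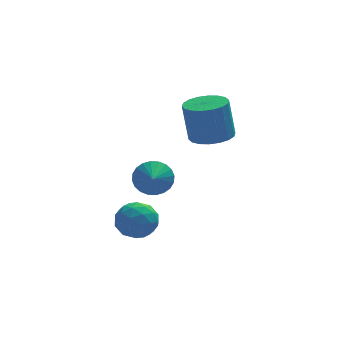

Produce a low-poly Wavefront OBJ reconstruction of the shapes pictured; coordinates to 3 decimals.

v -2.792 -3.419 -2.059
v -1.916 -2.936 -2.307
v -1.924 -4.784 -1.653
v -1.048 -4.301 -1.901
v -1.583 -4.004 -1.071
v -2.119 -3.161 -1.322
v -1.721 -4.559 -2.638
v -2.257 -3.716 -2.889
v -1.254 -3.641 -2.665
v -1.169 -3.298 -1.697
v -2.671 -4.422 -2.263
v -2.586 -4.079 -1.295
v -2.43 -3.058 -2.219
v -1.41 -4.662 -1.741
v -1.724 -4.488 -1.253
v -1.21 -4.204 -1.399
v -2.549 -3.19 -1.64
v -2.035 -2.906 -1.786
v -1.839 -3.534 -1.059
v -1.805 -4.814 -2.174
v -1.291 -4.53 -2.32
v -2.63 -3.516 -2.561
v -2.116 -3.232 -2.707
v -2.001 -4.186 -2.901
v -1.526 -3.188 -2.575
v -1.016 -3.99 -2.336
v -1.411 -4.142 -2.769
v -1.727 -3.646 -2.917
v -1.476 -2.987 -2.006
v -0.966 -3.789 -1.767
v -1.28 -3.615 -1.279
v -1.596 -3.119 -1.427
v -1.087 -3.401 -2.216
v -2.874 -3.931 -2.193
v -2.364 -4.733 -1.954
v -2.244 -4.601 -2.533
v -2.56 -4.105 -2.681
v -2.824 -3.73 -1.624
v -2.314 -4.532 -1.385
v -2.113 -4.074 -1.043
v -2.429 -3.578 -1.191
v -2.753 -4.319 -1.744
v -0.428 0.859 -2.308
v 0.437 0.942 -1.877
v -0.612 -0.119 -1.752
v 0.214 1.123 -1.631
v -0.106 1.265 -1.487
v -0.476 1.344 -1.469
v -0.838 1.35 -1.578
v -1.138 1.281 -1.799
v -1.33 1.148 -2.096
v -1.385 0.971 -2.426
v -1.294 0.777 -2.738
v -1.071 0.595 -2.985
v -0.75 0.454 -3.128
v -0.381 0.374 -3.146
v -0.019 0.369 -3.037
v 0.281 0.438 -2.817
v 0.473 0.571 -2.519
v 0.528 0.748 -2.189
v 2.365 1.305 -0.065
v 3.432 1.232 0.084
v 3.162 1.463 2.133
v 2.095 1.535 1.985
v 3.365 1.704 0.022
v 3.095 1.934 2.071
v 3.099 2.097 -0.057
v 2.83 2.327 1.992
v 2.688 2.333 -0.138
v 2.419 2.563 1.912
v 2.213 2.365 -0.204
v 1.944 2.596 1.846
v 1.768 2.187 -0.243
v 1.499 2.418 1.807
v 1.441 1.835 -0.246
v 1.172 2.065 1.804
v 1.298 1.377 -0.213
v 1.028 1.608 1.836
v 1.365 0.906 -0.151
v 1.095 1.136 1.898
v 1.63 0.513 -0.072
v 1.361 0.743 1.977
v 2.041 0.277 0.008
v 1.772 0.507 2.058
v 2.516 0.244 0.074
v 2.247 0.475 2.124
v 2.961 0.422 0.113
v 2.692 0.653 2.163
v 3.288 0.775 0.116
v 3.019 1.005 2.166
f 1 38 17
f 38 12 41
f 17 41 6
f 38 41 17
f 1 17 13
f 17 6 18
f 13 18 2
f 17 18 13
f 1 13 22
f 13 2 23
f 22 23 8
f 13 23 22
f 1 22 34
f 22 8 37
f 34 37 11
f 22 37 34
f 1 34 38
f 34 11 42
f 38 42 12
f 34 42 38
f 2 18 29
f 18 6 32
f 29 32 10
f 18 32 29
f 6 41 19
f 41 12 40
f 19 40 5
f 41 40 19
f 12 42 39
f 42 11 35
f 39 35 3
f 42 35 39
f 11 37 36
f 37 8 24
f 36 24 7
f 37 24 36
f 8 23 28
f 23 2 25
f 28 25 9
f 23 25 28
f 4 30 16
f 30 10 31
f 16 31 5
f 30 31 16
f 4 16 14
f 16 5 15
f 14 15 3
f 16 15 14
f 4 14 21
f 14 3 20
f 21 20 7
f 14 20 21
f 4 21 26
f 21 7 27
f 26 27 9
f 21 27 26
f 4 26 30
f 26 9 33
f 30 33 10
f 26 33 30
f 5 31 19
f 31 10 32
f 19 32 6
f 31 32 19
f 3 15 39
f 15 5 40
f 39 40 12
f 15 40 39
f 7 20 36
f 20 3 35
f 36 35 11
f 20 35 36
f 9 27 28
f 27 7 24
f 28 24 8
f 27 24 28
f 10 33 29
f 33 9 25
f 29 25 2
f 33 25 29
f 44 43 46
f 44 46 45
f 46 43 47
f 46 47 45
f 47 43 48
f 47 48 45
f 48 43 49
f 48 49 45
f 49 43 50
f 49 50 45
f 50 43 51
f 50 51 45
f 51 43 52
f 51 52 45
f 52 43 53
f 52 53 45
f 53 43 54
f 53 54 45
f 54 43 55
f 54 55 45
f 55 43 56
f 55 56 45
f 56 43 57
f 56 57 45
f 57 43 58
f 57 58 45
f 58 43 59
f 58 59 45
f 59 43 60
f 59 60 45
f 60 43 44
f 60 44 45
f 62 61 65
f 62 65 63
f 63 65 66
f 63 66 64
f 65 61 67
f 65 67 66
f 66 67 68
f 66 68 64
f 67 61 69
f 67 69 68
f 68 69 70
f 68 70 64
f 69 61 71
f 69 71 70
f 70 71 72
f 70 72 64
f 71 61 73
f 71 73 72
f 72 73 74
f 72 74 64
f 73 61 75
f 73 75 74
f 74 75 76
f 74 76 64
f 75 61 77
f 75 77 76
f 76 77 78
f 76 78 64
f 77 61 79
f 77 79 78
f 78 79 80
f 78 80 64
f 79 61 81
f 79 81 80
f 80 81 82
f 80 82 64
f 81 61 83
f 81 83 82
f 82 83 84
f 82 84 64
f 83 61 85
f 83 85 84
f 84 85 86
f 84 86 64
f 85 61 87
f 85 87 86
f 86 87 88
f 86 88 64
f 87 61 89
f 87 89 88
f 88 89 90
f 88 90 64
f 89 61 62
f 89 62 90
f 90 62 63
f 90 63 64



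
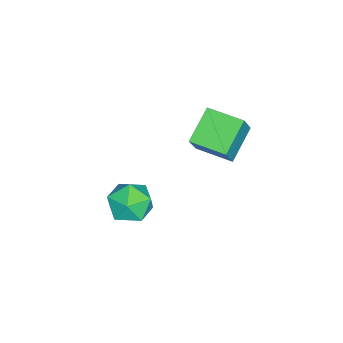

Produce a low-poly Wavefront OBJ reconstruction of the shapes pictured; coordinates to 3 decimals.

v 1.726 1.335 1.605
v 0.372 1.557 2.429
v 1.933 2.83 1.544
v 0.58 3.051 2.368
v 2.38 1.289 2.692
v 1.027 1.51 3.516
v 2.588 2.783 2.631
v 1.234 3.005 3.455
v 2.649 -0.102 -1.245
v 3.302 -0.235 -2.017
v 2.058 -1.625 -1.483
v 2.711 -1.758 -2.255
v 3.058 -1.7 -1.298
v 3.424 -0.759 -1.151
v 1.936 -1.101 -2.349
v 2.302 -0.16 -2.202
v 2.861 -0.852 -2.7
v 3.555 -1.223 -2.05
v 1.805 -0.637 -1.45
v 2.499 -1.008 -0.8
f 2 4 1
f 5 2 1
f 1 4 3
f 3 5 1
f 2 8 4
f 6 2 5
f 6 8 2
f 4 8 3
f 7 5 3
f 3 8 7
f 7 6 5
f 8 6 7
f 9 20 14
f 9 14 10
f 9 10 16
f 9 16 19
f 9 19 20
f 10 14 18
f 14 20 13
f 20 19 11
f 19 16 15
f 16 10 17
f 12 18 13
f 12 13 11
f 12 11 15
f 12 15 17
f 12 17 18
f 13 18 14
f 11 13 20
f 15 11 19
f 17 15 16
f 18 17 10



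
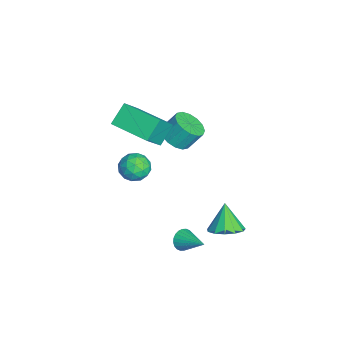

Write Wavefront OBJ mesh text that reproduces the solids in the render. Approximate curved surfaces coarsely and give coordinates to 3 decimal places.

v 3.296 -1.42 -3.162
v 3.678 -1.571 -3.543
v 4.244 -0.6 -2.538
v 3.59 -1.396 -3.639
v 3.457 -1.224 -3.662
v 3.299 -1.082 -3.609
v 3.141 -0.992 -3.489
v 3.007 -0.966 -3.318
v 2.916 -1.01 -3.124
v 2.884 -1.116 -2.936
v 2.914 -1.268 -2.782
v 3.003 -1.443 -2.686
v 3.136 -1.615 -2.663
v 3.293 -1.757 -2.715
v 3.451 -1.848 -2.836
v 3.585 -1.873 -3.007
v 3.676 -1.83 -3.201
v 3.708 -1.724 -3.389
v -1.876 -1.417 -0.91
v -1.208 -1.791 -0.615
v -1.236 -1.117 0.304
v -1.904 -0.743 0.01
v -1.06 -1.468 -0.848
v -1.088 -0.794 0.072
v -1.131 -1.131 -1.096
v -1.159 -0.457 -0.177
v -1.401 -0.871 -1.295
v -1.429 -0.197 -0.376
v -1.798 -0.757 -1.391
v -1.826 -0.084 -0.471
v -2.217 -0.82 -1.357
v -2.245 -0.147 -0.438
v -2.544 -1.043 -1.204
v -2.572 -0.369 -0.285
v -2.692 -1.366 -0.972
v -2.72 -0.692 -0.052
v -2.621 -1.703 -0.723
v -2.649 -1.029 0.196
v -2.351 -1.963 -0.524
v -2.379 -1.289 0.395
v -1.954 -2.076 -0.429
v -1.982 -1.403 0.491
v -1.535 -2.013 -0.462
v -1.563 -1.34 0.457
v -2.685 -2.864 -3.774
v -2.053 -2.491 -3.432
v -2.327 -3.989 -3.208
v -1.695 -3.616 -2.866
v -2.448 -3.442 -2.623
v -2.669 -2.747 -2.973
v -1.711 -3.733 -3.667
v -1.932 -3.038 -4.017
v -1.451 -3.028 -3.366
v -1.906 -2.848 -2.721
v -2.474 -3.632 -3.919
v -2.929 -3.452 -3.274
v -2.4 -2.578 -3.653
v -1.98 -3.902 -2.987
v -2.422 -3.799 -2.844
v -2.05 -3.58 -2.644
v -2.762 -2.729 -3.383
v -2.391 -2.51 -3.182
v -2.623 -3.069 -2.706
v -1.989 -3.97 -3.458
v -1.618 -3.751 -3.257
v -2.33 -2.9 -3.996
v -1.958 -2.681 -3.796
v -1.757 -3.411 -3.934
v -1.675 -2.675 -3.413
v -1.465 -3.337 -3.08
v -1.474 -3.405 -3.551
v -1.604 -2.996 -3.757
v -1.943 -2.569 -3.034
v -1.732 -3.231 -2.701
v -2.175 -3.129 -2.558
v -2.305 -2.72 -2.764
v -1.589 -2.885 -2.995
v -2.648 -3.249 -3.939
v -2.437 -3.911 -3.606
v -2.075 -3.76 -3.876
v -2.205 -3.351 -4.082
v -2.915 -3.143 -3.56
v -2.705 -3.805 -3.227
v -2.776 -3.484 -2.883
v -2.906 -3.075 -3.089
v -2.791 -3.595 -3.645
v 3.67 0.382 -2.153
v 4.197 -0.171 -1.829
v 2.95 0.378 -0.987
v 4.368 0.251 -1.722
v 4.316 0.715 -1.753
v 4.06 1.073 -1.91
v 3.679 1.212 -2.144
v 3.296 1.087 -2.381
v 3.032 0.738 -2.546
v 2.97 0.276 -2.586
v 3.13 -0.152 -2.488
v 3.462 -0.411 -2.284
v 3.86 -0.418 -2.038
v -1.308 -3.085 1.841
v -0.428 -3.708 3.064
v -0.09 -1.605 1.72
v 0.789 -2.229 2.942
v -0.649 -3.691 1.058
v 0.23 -4.315 2.28
v 0.568 -2.212 0.936
v 1.448 -2.835 2.159
f 2 1 4
f 2 4 3
f 4 1 5
f 4 5 3
f 5 1 6
f 5 6 3
f 6 1 7
f 6 7 3
f 7 1 8
f 7 8 3
f 8 1 9
f 8 9 3
f 9 1 10
f 9 10 3
f 10 1 11
f 10 11 3
f 11 1 12
f 11 12 3
f 12 1 13
f 12 13 3
f 13 1 14
f 13 14 3
f 14 1 15
f 14 15 3
f 15 1 16
f 15 16 3
f 16 1 17
f 16 17 3
f 17 1 18
f 17 18 3
f 18 1 2
f 18 2 3
f 20 19 23
f 20 23 21
f 21 23 24
f 21 24 22
f 23 19 25
f 23 25 24
f 24 25 26
f 24 26 22
f 25 19 27
f 25 27 26
f 26 27 28
f 26 28 22
f 27 19 29
f 27 29 28
f 28 29 30
f 28 30 22
f 29 19 31
f 29 31 30
f 30 31 32
f 30 32 22
f 31 19 33
f 31 33 32
f 32 33 34
f 32 34 22
f 33 19 35
f 33 35 34
f 34 35 36
f 34 36 22
f 35 19 37
f 35 37 36
f 36 37 38
f 36 38 22
f 37 19 39
f 37 39 38
f 38 39 40
f 38 40 22
f 39 19 41
f 39 41 40
f 40 41 42
f 40 42 22
f 41 19 43
f 41 43 42
f 42 43 44
f 42 44 22
f 43 19 20
f 43 20 44
f 44 20 21
f 44 21 22
f 45 82 61
f 82 56 85
f 61 85 50
f 82 85 61
f 45 61 57
f 61 50 62
f 57 62 46
f 61 62 57
f 45 57 66
f 57 46 67
f 66 67 52
f 57 67 66
f 45 66 78
f 66 52 81
f 78 81 55
f 66 81 78
f 45 78 82
f 78 55 86
f 82 86 56
f 78 86 82
f 46 62 73
f 62 50 76
f 73 76 54
f 62 76 73
f 50 85 63
f 85 56 84
f 63 84 49
f 85 84 63
f 56 86 83
f 86 55 79
f 83 79 47
f 86 79 83
f 55 81 80
f 81 52 68
f 80 68 51
f 81 68 80
f 52 67 72
f 67 46 69
f 72 69 53
f 67 69 72
f 48 74 60
f 74 54 75
f 60 75 49
f 74 75 60
f 48 60 58
f 60 49 59
f 58 59 47
f 60 59 58
f 48 58 65
f 58 47 64
f 65 64 51
f 58 64 65
f 48 65 70
f 65 51 71
f 70 71 53
f 65 71 70
f 48 70 74
f 70 53 77
f 74 77 54
f 70 77 74
f 49 75 63
f 75 54 76
f 63 76 50
f 75 76 63
f 47 59 83
f 59 49 84
f 83 84 56
f 59 84 83
f 51 64 80
f 64 47 79
f 80 79 55
f 64 79 80
f 53 71 72
f 71 51 68
f 72 68 52
f 71 68 72
f 54 77 73
f 77 53 69
f 73 69 46
f 77 69 73
f 88 87 90
f 88 90 89
f 90 87 91
f 90 91 89
f 91 87 92
f 91 92 89
f 92 87 93
f 92 93 89
f 93 87 94
f 93 94 89
f 94 87 95
f 94 95 89
f 95 87 96
f 95 96 89
f 96 87 97
f 96 97 89
f 97 87 98
f 97 98 89
f 98 87 99
f 98 99 89
f 99 87 88
f 99 88 89
f 101 103 100
f 104 101 100
f 100 103 102
f 102 104 100
f 101 107 103
f 105 101 104
f 105 107 101
f 103 107 102
f 106 104 102
f 102 107 106
f 106 105 104
f 107 105 106



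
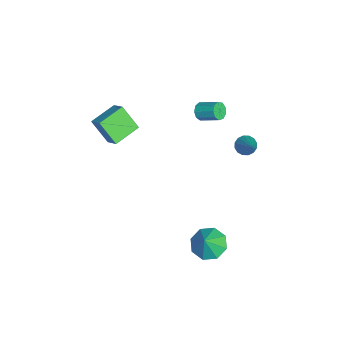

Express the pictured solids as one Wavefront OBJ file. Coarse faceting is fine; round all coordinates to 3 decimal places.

v -0.633 -4.256 3.94
v 0.078 -3.804 4.549
v -1.64 -3.127 4.277
v -0.929 -2.674 4.886
v -0.111 -3.426 2.714
v 0.6 -2.973 3.323
v -1.118 -2.296 3.051
v -0.407 -1.844 3.66
v 3.02 1.698 -2.788
v 3.812 2.128 -3.172
v 3.68 1.462 -1.692
v 3.373 2.612 -2.804
v 2.727 2.56 -2.426
v 2.253 2.003 -2.26
v 2.228 1.267 -2.403
v 2.668 0.783 -2.772
v 3.313 0.835 -3.149
v 3.788 1.392 -3.315
v -3.122 3.738 -0.863
v -2.723 3.873 -1.319
v -1.738 4.062 0.443
v -2.861 4.153 -1.242
v -3.068 4.322 -1.065
v -3.29 4.334 -0.833
v -3.466 4.186 -0.609
v -3.551 3.919 -0.454
v -3.52 3.602 -0.408
v -3.382 3.323 -0.484
v -3.175 3.154 -0.662
v -2.953 3.142 -0.893
v -2.777 3.29 -1.117
v -2.693 3.557 -1.273
v -2.111 1.31 3.26
v -1.673 1.273 2.929
v -1.171 2.234 3.489
v -1.609 2.27 3.82
v -1.932 1.499 2.775
v -1.43 2.459 3.335
v -2.275 1.636 2.848
v -1.773 2.596 3.408
v -2.541 1.62 3.114
v -2.039 2.58 3.674
v -2.606 1.459 3.448
v -2.104 2.42 4.008
v -2.44 1.229 3.694
v -1.937 2.189 4.254
v -2.119 1.036 3.737
v -1.617 1.996 4.297
v -1.795 0.971 3.557
v -1.293 1.932 4.117
v -1.619 1.065 3.238
v -1.117 2.025 3.798
f 2 4 1
f 5 2 1
f 1 4 3
f 3 5 1
f 2 8 4
f 6 2 5
f 6 8 2
f 4 8 3
f 7 5 3
f 3 8 7
f 7 6 5
f 8 6 7
f 10 9 12
f 10 12 11
f 12 9 13
f 12 13 11
f 13 9 14
f 13 14 11
f 14 9 15
f 14 15 11
f 15 9 16
f 15 16 11
f 16 9 17
f 16 17 11
f 17 9 18
f 17 18 11
f 18 9 10
f 18 10 11
f 20 19 22
f 20 22 21
f 22 19 23
f 22 23 21
f 23 19 24
f 23 24 21
f 24 19 25
f 24 25 21
f 25 19 26
f 25 26 21
f 26 19 27
f 26 27 21
f 27 19 28
f 27 28 21
f 28 19 29
f 28 29 21
f 29 19 30
f 29 30 21
f 30 19 31
f 30 31 21
f 31 19 32
f 31 32 21
f 32 19 20
f 32 20 21
f 34 33 37
f 34 37 35
f 35 37 38
f 35 38 36
f 37 33 39
f 37 39 38
f 38 39 40
f 38 40 36
f 39 33 41
f 39 41 40
f 40 41 42
f 40 42 36
f 41 33 43
f 41 43 42
f 42 43 44
f 42 44 36
f 43 33 45
f 43 45 44
f 44 45 46
f 44 46 36
f 45 33 47
f 45 47 46
f 46 47 48
f 46 48 36
f 47 33 49
f 47 49 48
f 48 49 50
f 48 50 36
f 49 33 51
f 49 51 50
f 50 51 52
f 50 52 36
f 51 33 34
f 51 34 52
f 52 34 35
f 52 35 36



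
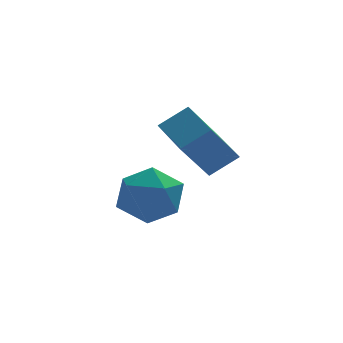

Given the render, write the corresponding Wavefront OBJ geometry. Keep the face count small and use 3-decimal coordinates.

v -1.997 3.074 -1.269
v -1.647 2.493 -2.205
v -3.213 1.707 -0.875
v -2.863 1.126 -1.811
v -2.153 1.245 -0.906
v -1.402 2.089 -1.149
v -3.458 2.111 -1.931
v -2.707 2.955 -2.174
v -2.55 1.897 -2.614
v -1.744 1.362 -1.981
v -3.116 2.838 -1.099
v -2.31 2.303 -0.466
v -0.99 0.508 -0.162
v -1.995 -0.127 1.268
v -1.34 1.945 0.23
v -2.345 1.31 1.66
v -0.075 0.55 0.5
v -1.08 -0.085 1.93
v -0.425 1.987 0.892
v -1.43 1.352 2.322
f 1 12 6
f 1 6 2
f 1 2 8
f 1 8 11
f 1 11 12
f 2 6 10
f 6 12 5
f 12 11 3
f 11 8 7
f 8 2 9
f 4 10 5
f 4 5 3
f 4 3 7
f 4 7 9
f 4 9 10
f 5 10 6
f 3 5 12
f 7 3 11
f 9 7 8
f 10 9 2
f 14 16 13
f 17 14 13
f 13 16 15
f 15 17 13
f 14 20 16
f 18 14 17
f 18 20 14
f 16 20 15
f 19 17 15
f 15 20 19
f 19 18 17
f 20 18 19



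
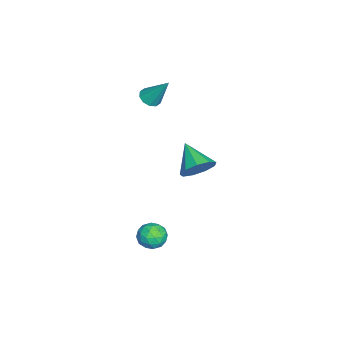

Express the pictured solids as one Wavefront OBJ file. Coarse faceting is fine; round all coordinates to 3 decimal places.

v 2.448 4.175 1.478
v 2.954 4.195 2.149
v 1.412 3.445 2.282
v 2.619 4.662 2.141
v 2.204 4.901 1.824
v 1.903 4.8 1.345
v 1.857 4.407 0.928
v 2.088 3.905 0.769
v 2.486 3.53 0.942
v 2.867 3.456 1.366
v 3.052 3.718 1.843
v -3.826 1.043 1.184
v -3.47 1.374 0.867
v -3.474 1.957 2.536
v -3.798 1.519 0.854
v -4.136 1.483 0.967
v -4.356 1.278 1.163
v -4.373 0.983 1.366
v -4.181 0.712 1.5
v -3.854 0.566 1.513
v -3.516 0.603 1.4
v -3.296 0.808 1.205
v -3.278 1.102 1.001
v 1.175 2.196 -4.208
v 1.752 2.652 -4.227
v 1.788 1.448 -3.513
v 2.365 1.904 -3.532
v 1.754 2.099 -3.172
v 1.375 2.562 -3.601
v 2.165 1.538 -4.139
v 1.786 2.001 -4.568
v 2.364 2.246 -4.184
v 2.11 2.592 -3.586
v 1.43 1.508 -4.154
v 1.176 1.854 -3.556
v 1.41 2.49 -4.278
v 2.13 1.61 -3.462
v 1.771 1.725 -3.25
v 2.11 1.993 -3.261
v 1.188 2.437 -3.911
v 1.527 2.705 -3.922
v 1.528 2.379 -3.302
v 2.013 1.395 -3.818
v 2.352 1.663 -3.829
v 1.43 2.107 -4.479
v 1.769 2.375 -4.49
v 2.012 1.721 -4.438
v 2.109 2.519 -4.264
v 2.469 2.079 -3.856
v 2.352 1.864 -4.212
v 2.129 2.136 -4.465
v 1.96 2.722 -3.913
v 2.32 2.282 -3.504
v 1.96 2.397 -3.293
v 1.738 2.669 -3.545
v 2.319 2.483 -3.887
v 1.22 1.818 -4.236
v 1.58 1.378 -3.827
v 1.802 1.431 -4.195
v 1.58 1.703 -4.447
v 1.071 2.021 -3.884
v 1.431 1.581 -3.476
v 1.411 1.964 -3.275
v 1.188 2.236 -3.528
v 1.221 1.617 -3.853
f 2 1 4
f 2 4 3
f 4 1 5
f 4 5 3
f 5 1 6
f 5 6 3
f 6 1 7
f 6 7 3
f 7 1 8
f 7 8 3
f 8 1 9
f 8 9 3
f 9 1 10
f 9 10 3
f 10 1 11
f 10 11 3
f 11 1 2
f 11 2 3
f 13 12 15
f 13 15 14
f 15 12 16
f 15 16 14
f 16 12 17
f 16 17 14
f 17 12 18
f 17 18 14
f 18 12 19
f 18 19 14
f 19 12 20
f 19 20 14
f 20 12 21
f 20 21 14
f 21 12 22
f 21 22 14
f 22 12 23
f 22 23 14
f 23 12 13
f 23 13 14
f 24 61 40
f 61 35 64
f 40 64 29
f 61 64 40
f 24 40 36
f 40 29 41
f 36 41 25
f 40 41 36
f 24 36 45
f 36 25 46
f 45 46 31
f 36 46 45
f 24 45 57
f 45 31 60
f 57 60 34
f 45 60 57
f 24 57 61
f 57 34 65
f 61 65 35
f 57 65 61
f 25 41 52
f 41 29 55
f 52 55 33
f 41 55 52
f 29 64 42
f 64 35 63
f 42 63 28
f 64 63 42
f 35 65 62
f 65 34 58
f 62 58 26
f 65 58 62
f 34 60 59
f 60 31 47
f 59 47 30
f 60 47 59
f 31 46 51
f 46 25 48
f 51 48 32
f 46 48 51
f 27 53 39
f 53 33 54
f 39 54 28
f 53 54 39
f 27 39 37
f 39 28 38
f 37 38 26
f 39 38 37
f 27 37 44
f 37 26 43
f 44 43 30
f 37 43 44
f 27 44 49
f 44 30 50
f 49 50 32
f 44 50 49
f 27 49 53
f 49 32 56
f 53 56 33
f 49 56 53
f 28 54 42
f 54 33 55
f 42 55 29
f 54 55 42
f 26 38 62
f 38 28 63
f 62 63 35
f 38 63 62
f 30 43 59
f 43 26 58
f 59 58 34
f 43 58 59
f 32 50 51
f 50 30 47
f 51 47 31
f 50 47 51
f 33 56 52
f 56 32 48
f 52 48 25
f 56 48 52



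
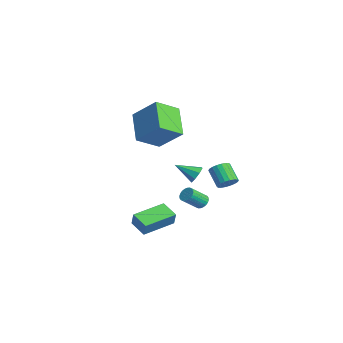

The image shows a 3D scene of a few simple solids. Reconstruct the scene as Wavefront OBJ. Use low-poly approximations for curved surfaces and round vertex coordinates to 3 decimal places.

v 2.515 -1.253 0.569
v 2.797 -1.671 0.175
v 1.905 -2.327 1.271
v 3.071 -1.57 0.568
v 3.019 -1.283 0.961
v 2.672 -0.978 1.125
v 2.232 -0.835 0.963
v 1.958 -0.937 0.57
v 2.01 -1.224 0.176
v 2.357 -1.528 0.013
v -0.417 -3.773 2.445
v -2.161 -3.35 3.682
v -0.672 -2.277 1.574
v -2.416 -1.854 2.811
v 0.776 -2.786 3.789
v -0.968 -2.363 5.026
v 0.521 -1.29 2.918
v -1.223 -0.867 4.155
v -1.918 0.84 -4.077
v -1.429 1.027 -3.946
v -1.272 -0.013 -3.051
v -1.762 -0.2 -3.183
v -1.551 1.128 -3.807
v -1.394 0.089 -2.912
v -1.728 1.185 -3.709
v -1.571 0.146 -2.814
v -1.935 1.19 -3.667
v -1.778 0.151 -2.773
v -2.139 1.142 -3.688
v -1.982 0.103 -2.793
v -2.309 1.047 -3.768
v -2.152 0.008 -2.873
v -2.42 0.921 -3.895
v -2.263 -0.118 -3
v -2.455 0.783 -4.05
v -2.298 -0.257 -3.155
v -2.408 0.653 -4.209
v -2.251 -0.387 -3.314
v -2.286 0.551 -4.348
v -2.129 -0.488 -3.453
v -2.109 0.494 -4.446
v -1.952 -0.545 -3.551
v -1.902 0.489 -4.487
v -1.745 -0.55 -3.593
v -1.698 0.537 -4.467
v -1.541 -0.502 -3.572
v -1.528 0.632 -4.387
v -1.371 -0.407 -3.492
v -1.417 0.758 -4.26
v -1.26 -0.281 -3.365
v -1.382 0.897 -4.105
v -1.225 -0.143 -3.21
v 1.394 -4.721 -3.174
v 1.769 -4.749 -2.302
v 0.888 -2.723 -2.892
v 1.263 -2.752 -2.019
v 2.457 -4.388 -3.621
v 2.832 -4.417 -2.748
v 1.951 -2.391 -3.338
v 2.326 -2.419 -2.466
v 2.052 0.823 -0.703
v 2.456 0.489 -0.302
v 1.472 0.363 0.584
v 1.068 0.697 0.183
v 2.496 0.768 -0.218
v 1.512 0.641 0.668
v 2.448 1.057 -0.23
v 1.464 0.931 0.656
v 2.322 1.3 -0.335
v 1.338 1.174 0.551
v 2.142 1.449 -0.514
v 1.158 1.323 0.372
v 1.944 1.474 -0.73
v 0.96 1.347 0.156
v 1.768 1.37 -0.94
v 0.784 1.243 -0.054
v 1.648 1.157 -1.104
v 0.664 1.031 -0.218
v 1.608 0.879 -1.188
v 0.624 0.752 -0.302
v 1.656 0.589 -1.176
v 0.672 0.463 -0.29
v 1.782 0.346 -1.071
v 0.798 0.22 -0.185
v 1.962 0.197 -0.892
v 0.978 0.071 -0.006
v 2.16 0.173 -0.676
v 1.176 0.046 0.21
v 2.336 0.277 -0.466
v 1.352 0.15 0.42
f 2 1 4
f 2 4 3
f 4 1 5
f 4 5 3
f 5 1 6
f 5 6 3
f 6 1 7
f 6 7 3
f 7 1 8
f 7 8 3
f 8 1 9
f 8 9 3
f 9 1 10
f 9 10 3
f 10 1 2
f 10 2 3
f 12 14 11
f 15 12 11
f 11 14 13
f 13 15 11
f 12 18 14
f 16 12 15
f 16 18 12
f 14 18 13
f 17 15 13
f 13 18 17
f 17 16 15
f 18 16 17
f 20 19 23
f 20 23 21
f 21 23 24
f 21 24 22
f 23 19 25
f 23 25 24
f 24 25 26
f 24 26 22
f 25 19 27
f 25 27 26
f 26 27 28
f 26 28 22
f 27 19 29
f 27 29 28
f 28 29 30
f 28 30 22
f 29 19 31
f 29 31 30
f 30 31 32
f 30 32 22
f 31 19 33
f 31 33 32
f 32 33 34
f 32 34 22
f 33 19 35
f 33 35 34
f 34 35 36
f 34 36 22
f 35 19 37
f 35 37 36
f 36 37 38
f 36 38 22
f 37 19 39
f 37 39 38
f 38 39 40
f 38 40 22
f 39 19 41
f 39 41 40
f 40 41 42
f 40 42 22
f 41 19 43
f 41 43 42
f 42 43 44
f 42 44 22
f 43 19 45
f 43 45 44
f 44 45 46
f 44 46 22
f 45 19 47
f 45 47 46
f 46 47 48
f 46 48 22
f 47 19 49
f 47 49 48
f 48 49 50
f 48 50 22
f 49 19 51
f 49 51 50
f 50 51 52
f 50 52 22
f 51 19 20
f 51 20 52
f 52 20 21
f 52 21 22
f 54 56 53
f 57 54 53
f 53 56 55
f 55 57 53
f 54 60 56
f 58 54 57
f 58 60 54
f 56 60 55
f 59 57 55
f 55 60 59
f 59 58 57
f 60 58 59
f 62 61 65
f 62 65 63
f 63 65 66
f 63 66 64
f 65 61 67
f 65 67 66
f 66 67 68
f 66 68 64
f 67 61 69
f 67 69 68
f 68 69 70
f 68 70 64
f 69 61 71
f 69 71 70
f 70 71 72
f 70 72 64
f 71 61 73
f 71 73 72
f 72 73 74
f 72 74 64
f 73 61 75
f 73 75 74
f 74 75 76
f 74 76 64
f 75 61 77
f 75 77 76
f 76 77 78
f 76 78 64
f 77 61 79
f 77 79 78
f 78 79 80
f 78 80 64
f 79 61 81
f 79 81 80
f 80 81 82
f 80 82 64
f 81 61 83
f 81 83 82
f 82 83 84
f 82 84 64
f 83 61 85
f 83 85 84
f 84 85 86
f 84 86 64
f 85 61 87
f 85 87 86
f 86 87 88
f 86 88 64
f 87 61 89
f 87 89 88
f 88 89 90
f 88 90 64
f 89 61 62
f 89 62 90
f 90 62 63
f 90 63 64

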